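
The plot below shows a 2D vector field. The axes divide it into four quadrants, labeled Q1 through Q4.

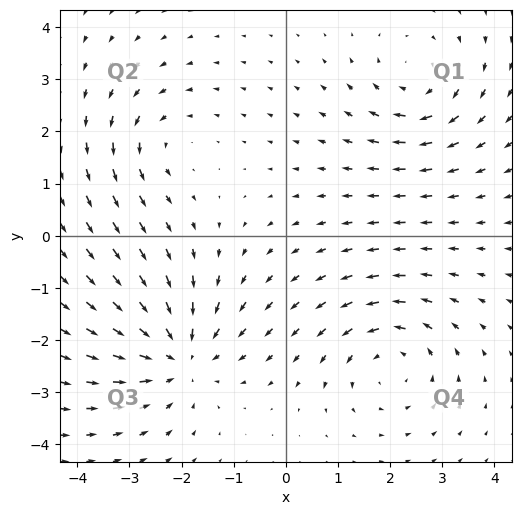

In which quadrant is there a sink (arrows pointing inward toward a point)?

Q3

The sink sits at approximately (-2.0, -2.3), which lies in quadrant Q3. The divergence there is about -5, negative as expected for a sink.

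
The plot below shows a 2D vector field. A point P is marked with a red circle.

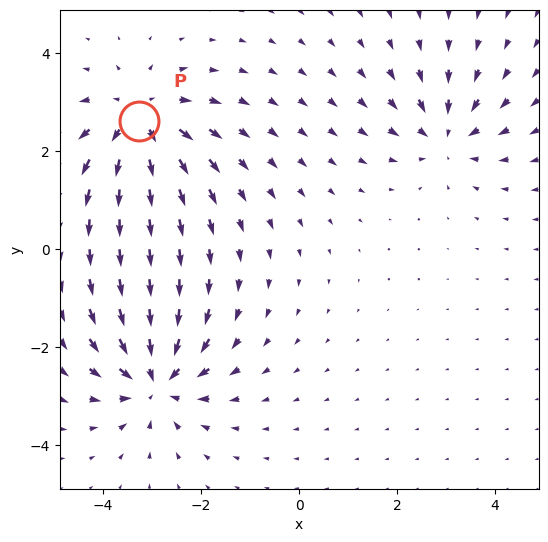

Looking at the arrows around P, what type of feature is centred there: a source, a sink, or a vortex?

source

At P (-3.3, 2.6) the arrows spread outward. Divergence about +5, curl ≈0 — positive divergence with near-zero curl is a source.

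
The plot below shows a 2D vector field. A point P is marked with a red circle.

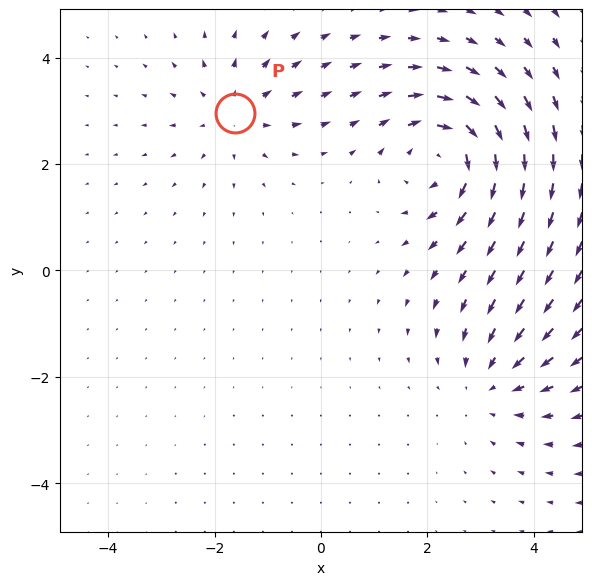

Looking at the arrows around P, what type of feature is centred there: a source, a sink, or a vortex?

At P (-1.6, 3.0) the arrows spread outward. Divergence about +3, curl ≈0 — positive divergence with near-zero curl is a source.

source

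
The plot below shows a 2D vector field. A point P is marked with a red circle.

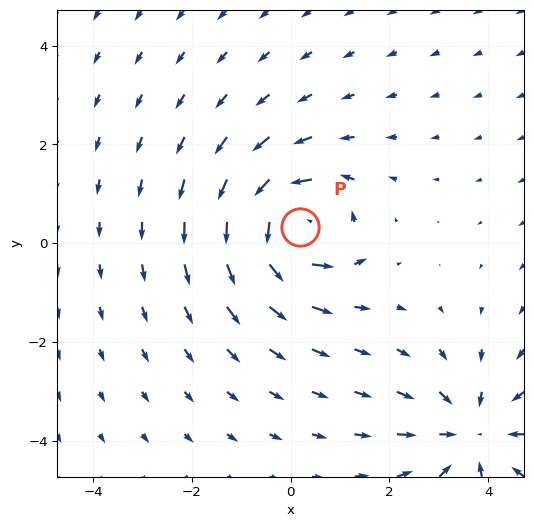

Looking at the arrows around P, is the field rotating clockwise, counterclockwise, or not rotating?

Near P at (0.2, 0.3) the arrows circulate counterclockwise. The curl (z-component) there is about +4; positive curl means counterclockwise rotation.

counterclockwise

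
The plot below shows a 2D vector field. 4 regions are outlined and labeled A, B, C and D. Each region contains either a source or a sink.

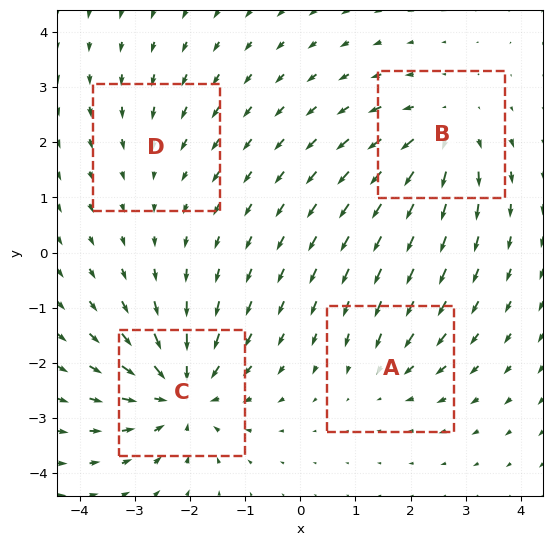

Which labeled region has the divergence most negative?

Divergence at each region's feature centre — A: about -3, B: about +5, C: about -7, D: about -2. Region C is most negative.

C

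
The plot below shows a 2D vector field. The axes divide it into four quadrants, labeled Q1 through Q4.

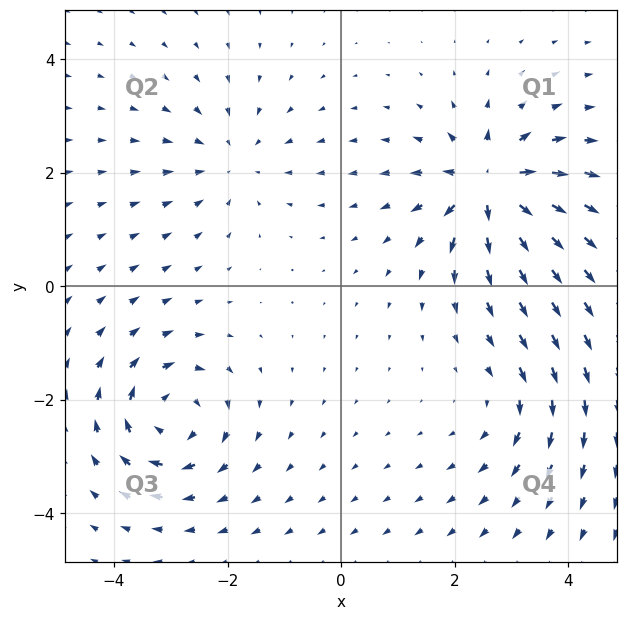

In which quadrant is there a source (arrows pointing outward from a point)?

Q1

The source sits at approximately (2.6, 1.8), which lies in quadrant Q1. The divergence there is about +7, positive as expected for a source.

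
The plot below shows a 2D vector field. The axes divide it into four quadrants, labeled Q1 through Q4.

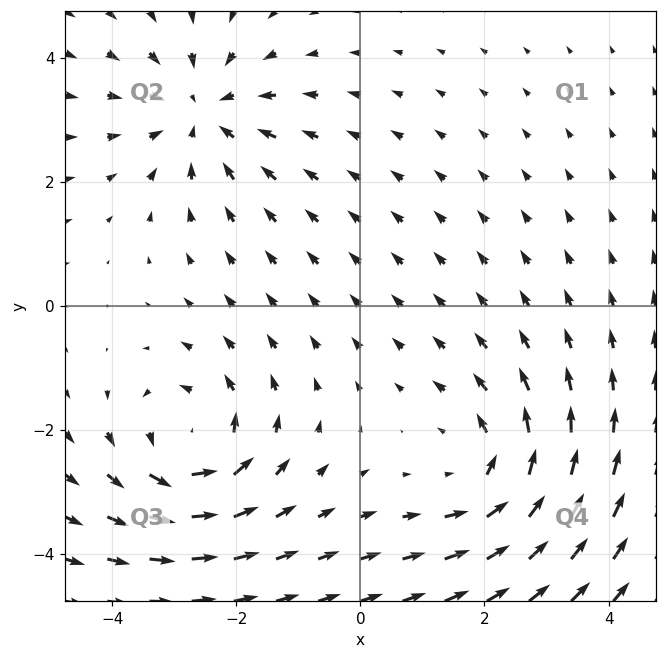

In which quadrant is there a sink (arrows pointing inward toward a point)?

The sink sits at approximately (-2.5, 3.1), which lies in quadrant Q2. The divergence there is about -3, negative as expected for a sink.

Q2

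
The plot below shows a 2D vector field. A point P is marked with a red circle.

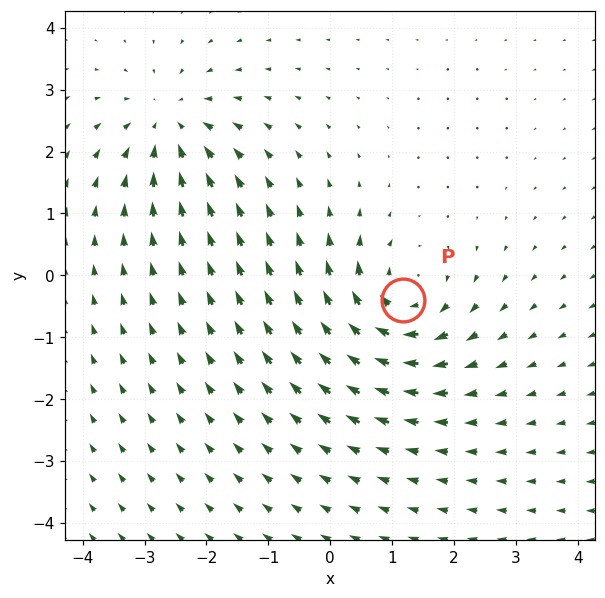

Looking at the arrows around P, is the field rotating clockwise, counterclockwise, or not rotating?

Near P at (1.2, -0.4) the arrows circulate clockwise. The curl (z-component) there is about -4; negative curl means clockwise rotation.

clockwise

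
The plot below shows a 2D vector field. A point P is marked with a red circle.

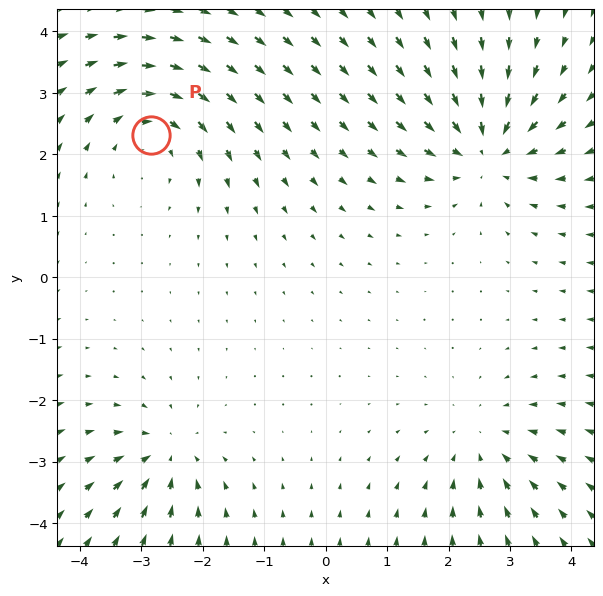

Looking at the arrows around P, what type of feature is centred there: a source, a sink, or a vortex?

At P (-2.8, 2.3) the arrows circulate clockwise. Divergence ≈0, curl about -4 — near-zero divergence with nonzero curl is a vortex.

vortex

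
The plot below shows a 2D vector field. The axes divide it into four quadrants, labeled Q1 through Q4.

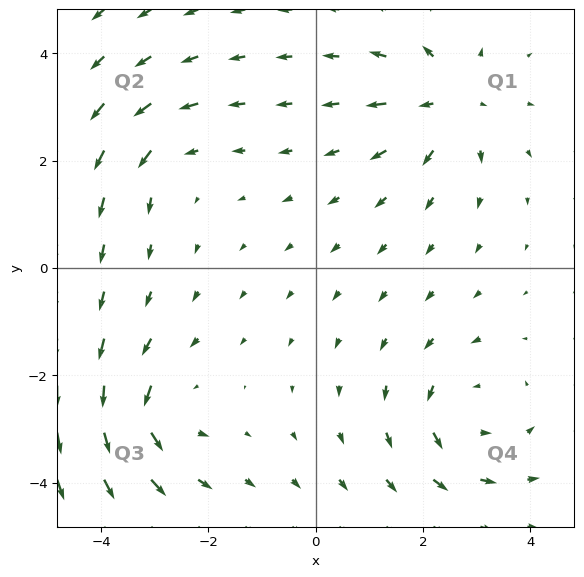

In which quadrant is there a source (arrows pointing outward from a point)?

Q1

The source sits at approximately (2.5, 3.1), which lies in quadrant Q1. The divergence there is about +5, positive as expected for a source.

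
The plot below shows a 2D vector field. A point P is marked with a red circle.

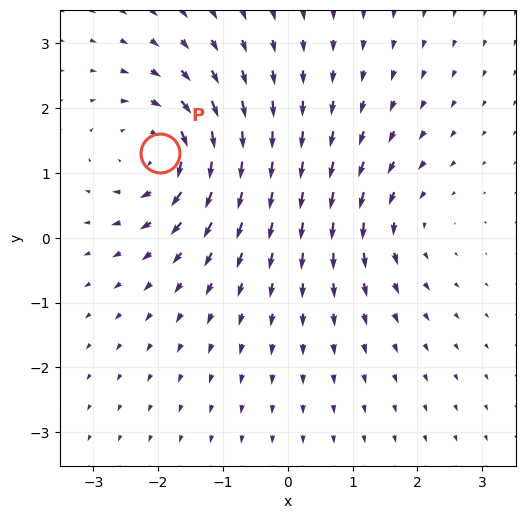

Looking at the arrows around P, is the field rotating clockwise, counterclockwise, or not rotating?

clockwise

Near P at (-2.0, 1.3) the arrows circulate clockwise. The curl (z-component) there is about -6; negative curl means clockwise rotation.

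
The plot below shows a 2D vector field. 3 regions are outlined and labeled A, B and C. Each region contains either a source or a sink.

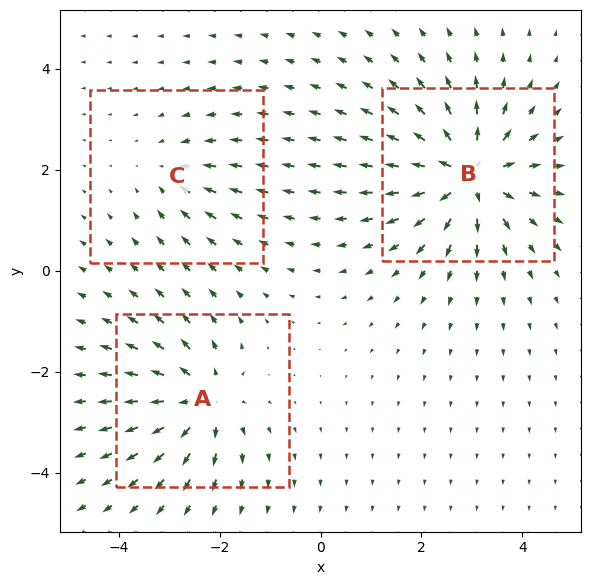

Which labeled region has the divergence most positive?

B

Divergence at each region's feature centre — A: about +4, B: about +6, C: about -2. Region B is most positive.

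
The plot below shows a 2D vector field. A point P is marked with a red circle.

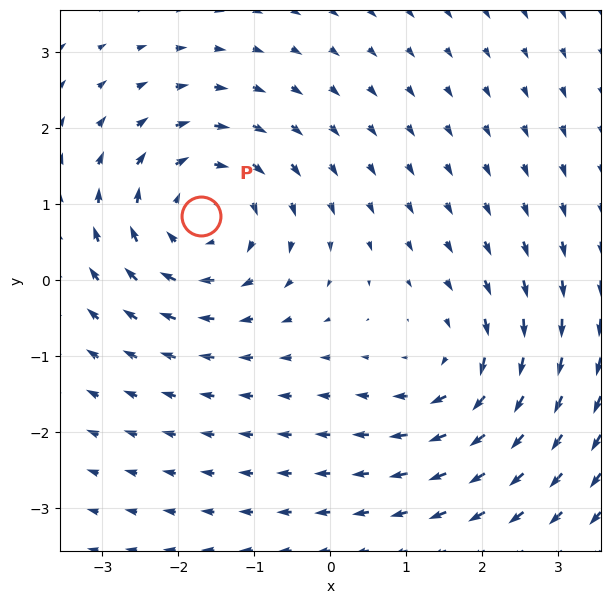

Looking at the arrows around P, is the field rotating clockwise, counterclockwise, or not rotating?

clockwise

Near P at (-1.7, 0.8) the arrows circulate clockwise. The curl (z-component) there is about -5; negative curl means clockwise rotation.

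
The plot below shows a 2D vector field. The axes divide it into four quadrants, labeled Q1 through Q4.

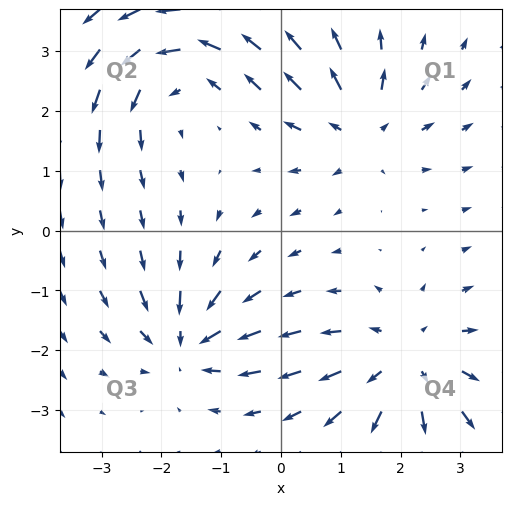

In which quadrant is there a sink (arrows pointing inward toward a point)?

Q3

The sink sits at approximately (-1.6, -1.9), which lies in quadrant Q3. The divergence there is about -4, negative as expected for a sink.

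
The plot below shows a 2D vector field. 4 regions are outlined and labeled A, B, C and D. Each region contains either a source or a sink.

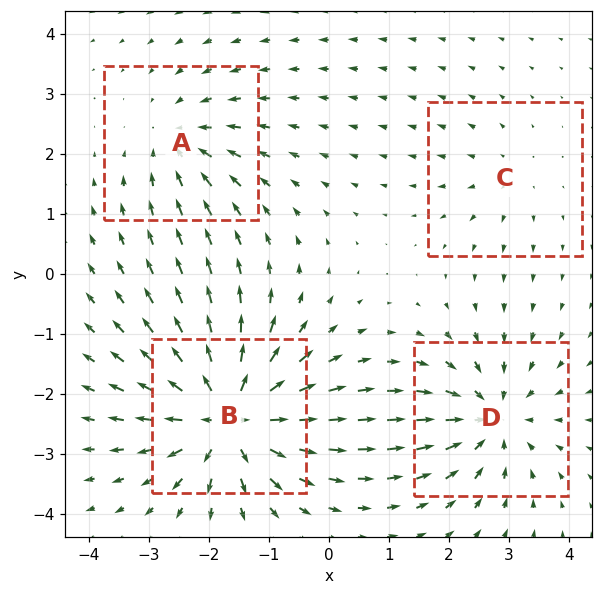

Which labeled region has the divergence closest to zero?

C

Divergence at each region's feature centre — A: about -4, B: about +8, C: about +2, D: about -5. Region C is closest to zero.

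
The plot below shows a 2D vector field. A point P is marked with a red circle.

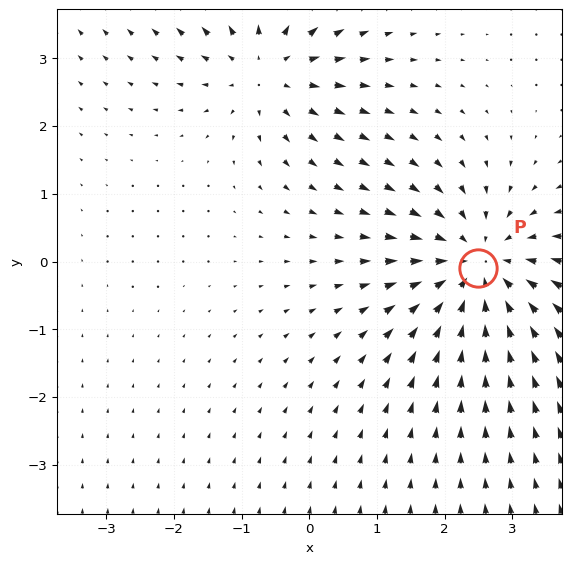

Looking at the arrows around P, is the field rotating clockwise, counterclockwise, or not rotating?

Near P at (2.5, -0.1) the arrows show no circulation. The curl there is ≈0.

not rotating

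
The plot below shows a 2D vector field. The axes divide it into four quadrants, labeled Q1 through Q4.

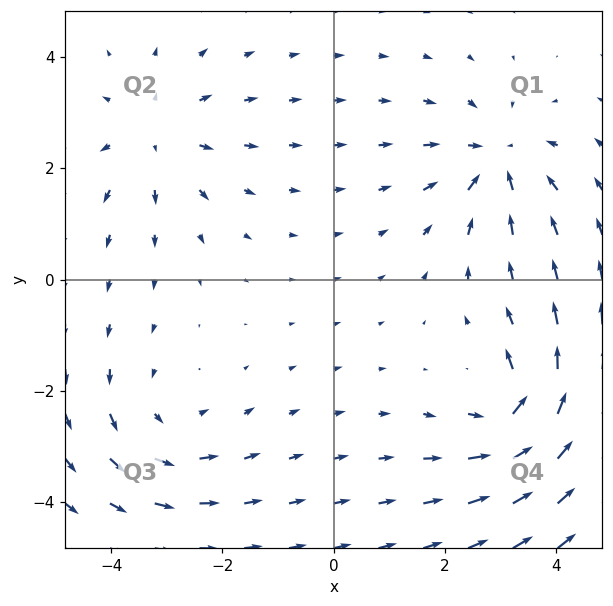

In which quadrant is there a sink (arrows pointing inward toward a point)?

Q1

The sink sits at approximately (2.9, 2.2), which lies in quadrant Q1. The divergence there is about -6, negative as expected for a sink.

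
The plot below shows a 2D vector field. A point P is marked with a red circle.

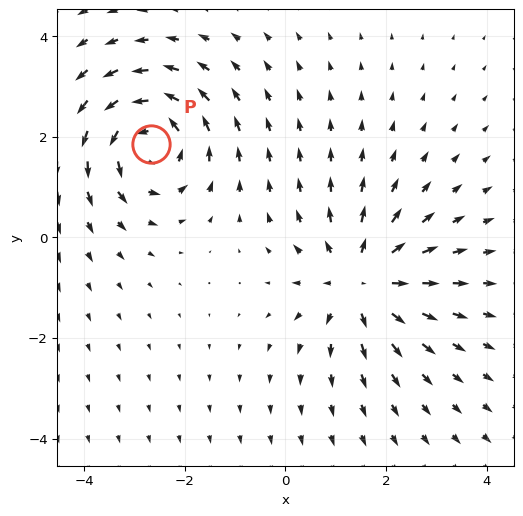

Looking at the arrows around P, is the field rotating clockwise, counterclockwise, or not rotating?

Near P at (-2.7, 1.9) the arrows circulate counterclockwise. The curl (z-component) there is about +4; positive curl means counterclockwise rotation.

counterclockwise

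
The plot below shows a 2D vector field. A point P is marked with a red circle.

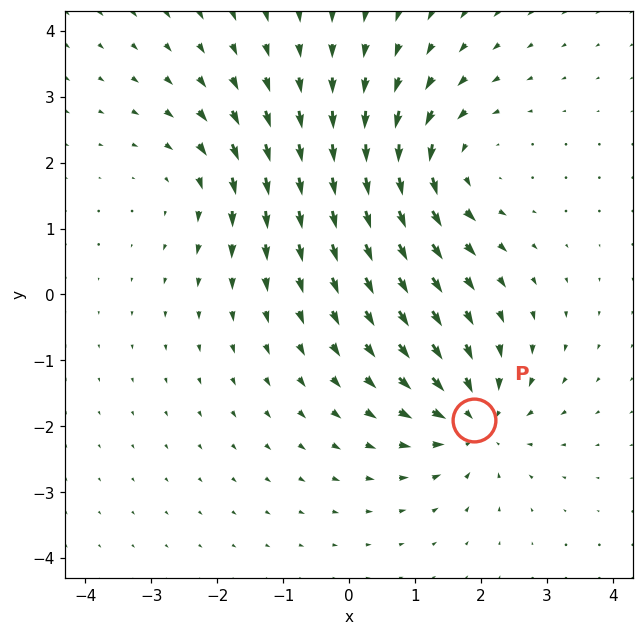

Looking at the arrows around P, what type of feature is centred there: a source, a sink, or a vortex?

At P (1.9, -1.9) the arrows converge inward. Divergence about -5, curl ≈0 — negative divergence with near-zero curl is a sink.

sink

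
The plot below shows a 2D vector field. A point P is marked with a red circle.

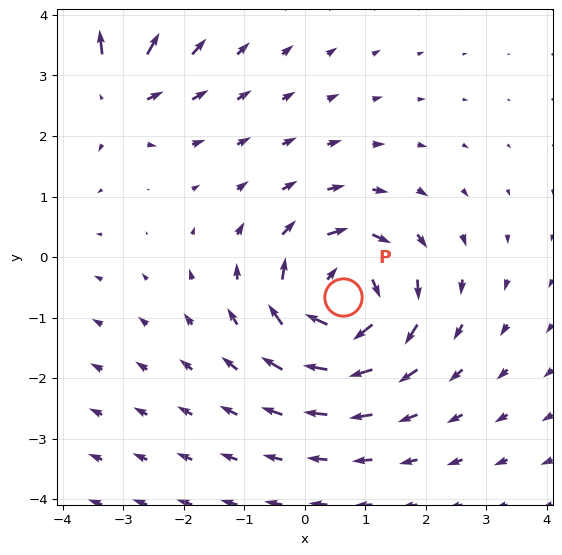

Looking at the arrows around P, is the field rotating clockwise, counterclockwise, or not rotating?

clockwise

Near P at (0.6, -0.7) the arrows circulate clockwise. The curl (z-component) there is about -6; negative curl means clockwise rotation.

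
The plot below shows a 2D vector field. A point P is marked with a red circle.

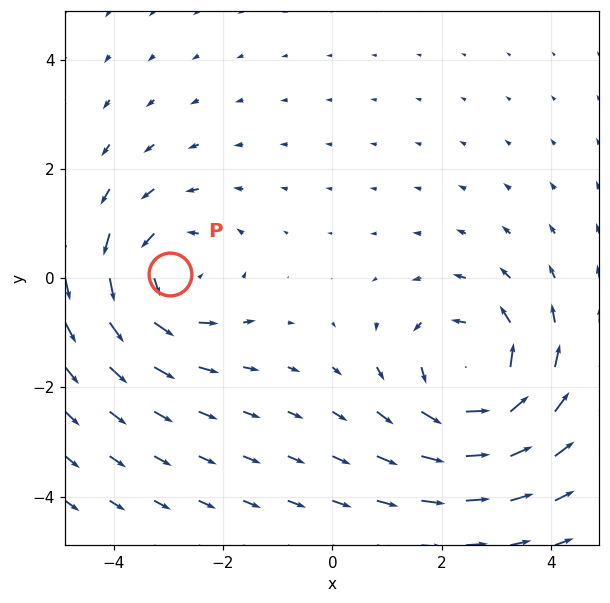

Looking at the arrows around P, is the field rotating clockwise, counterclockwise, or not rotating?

Near P at (-3.0, 0.1) the arrows circulate counterclockwise. The curl (z-component) there is about +3; positive curl means counterclockwise rotation.

counterclockwise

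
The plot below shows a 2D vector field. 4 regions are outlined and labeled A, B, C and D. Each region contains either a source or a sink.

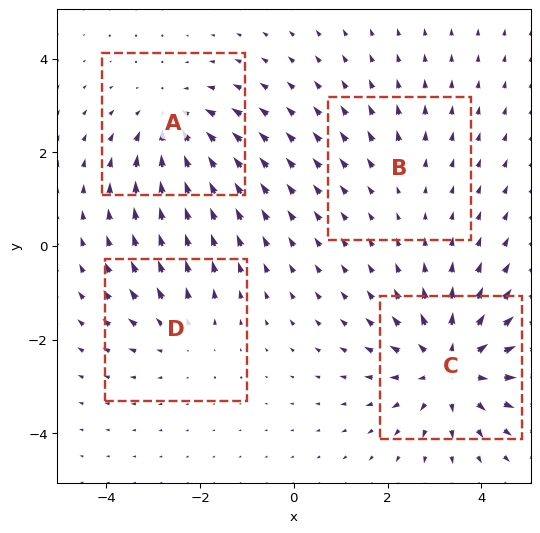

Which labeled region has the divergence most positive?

Divergence at each region's feature centre — A: about -4, B: about +2, C: about +6, D: about +3. Region C is most positive.

C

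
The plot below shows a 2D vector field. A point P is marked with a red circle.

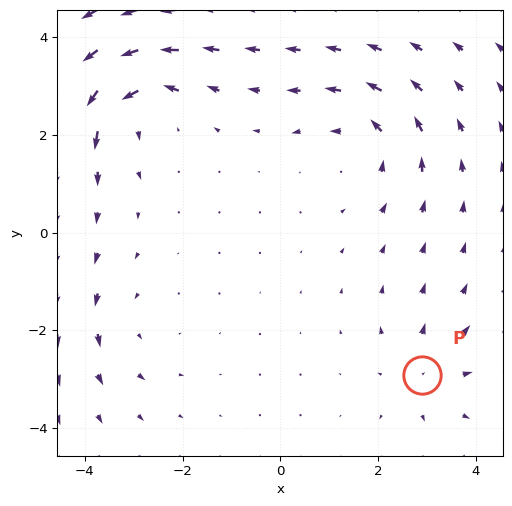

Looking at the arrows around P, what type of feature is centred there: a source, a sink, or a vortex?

source

At P (2.9, -2.9) the arrows spread outward. Divergence about +3, curl ≈0 — positive divergence with near-zero curl is a source.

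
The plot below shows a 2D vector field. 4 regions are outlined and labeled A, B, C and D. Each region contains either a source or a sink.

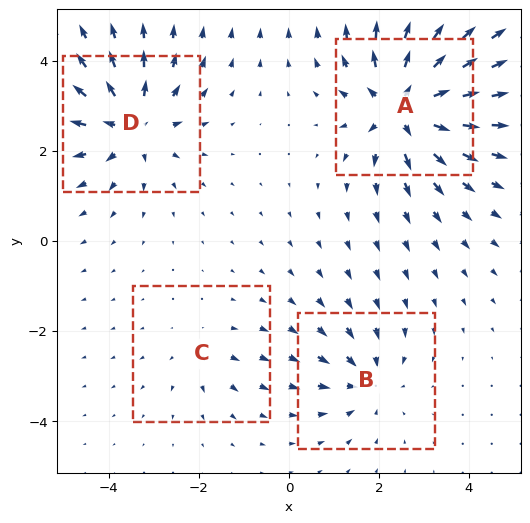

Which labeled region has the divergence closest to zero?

Divergence at each region's feature centre — A: about +8, B: about -4, C: about +2, D: about +6. Region C is closest to zero.

C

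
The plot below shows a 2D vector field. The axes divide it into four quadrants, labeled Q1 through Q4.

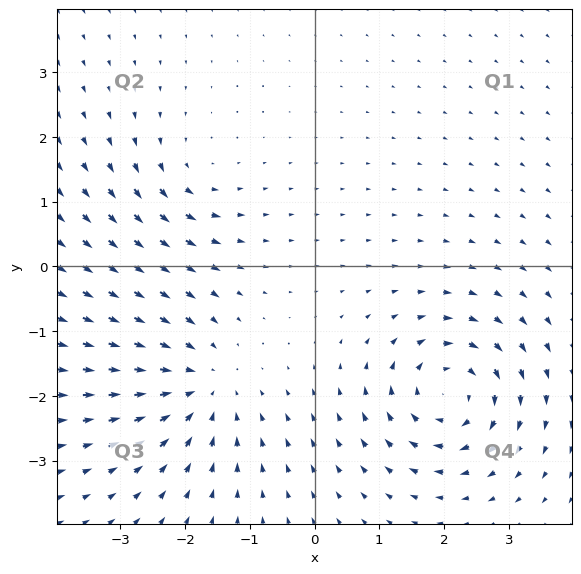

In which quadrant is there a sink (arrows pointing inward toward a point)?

The sink sits at approximately (-1.8, -1.9), which lies in quadrant Q3. The divergence there is about -5, negative as expected for a sink.

Q3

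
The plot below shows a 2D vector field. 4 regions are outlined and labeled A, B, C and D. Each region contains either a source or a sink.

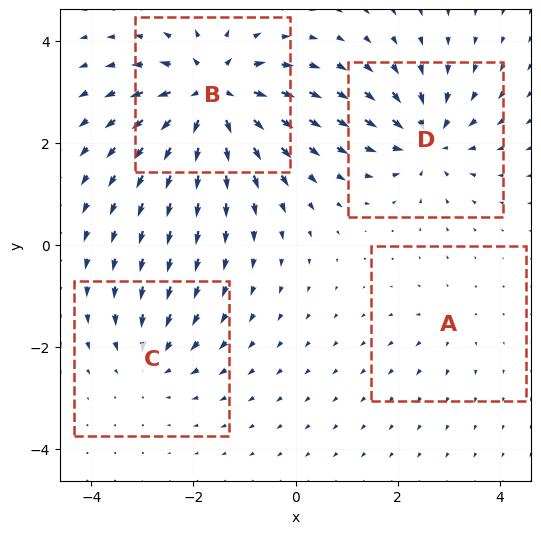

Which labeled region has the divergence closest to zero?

Divergence at each region's feature centre — A: about +2, B: about +9, C: about -4, D: about -6. Region A is closest to zero.

A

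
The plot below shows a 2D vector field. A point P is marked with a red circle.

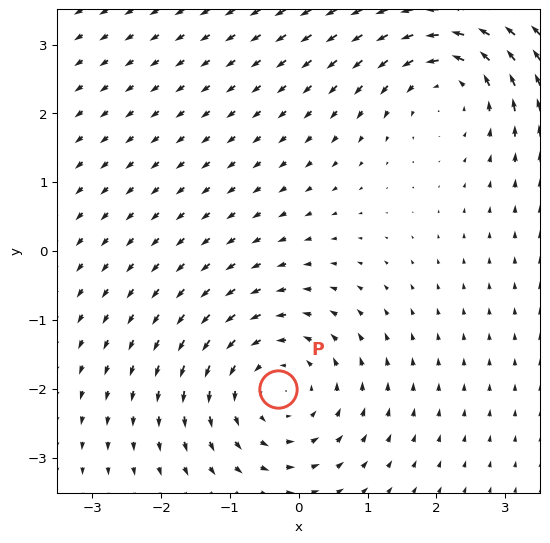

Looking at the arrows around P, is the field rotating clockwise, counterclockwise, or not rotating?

counterclockwise

Near P at (-0.3, -2.0) the arrows circulate counterclockwise. The curl (z-component) there is about +3; positive curl means counterclockwise rotation.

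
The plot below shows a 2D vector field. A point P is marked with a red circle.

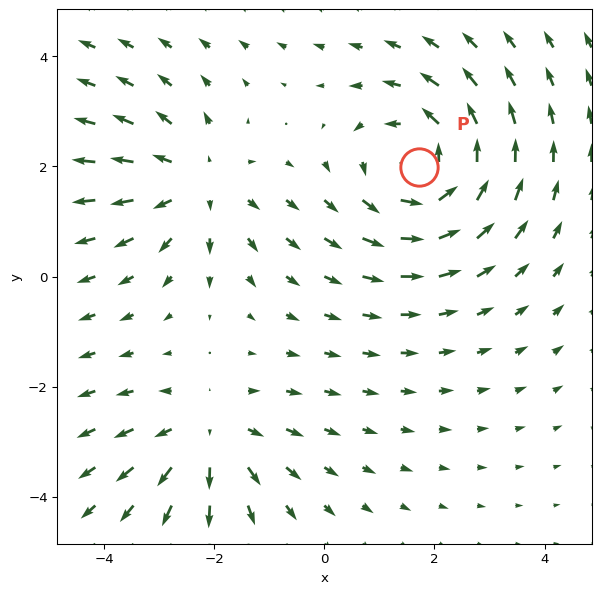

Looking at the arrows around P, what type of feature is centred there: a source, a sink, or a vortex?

At P (1.7, 2.0) the arrows circulate counterclockwise. Divergence ≈0, curl about +3 — near-zero divergence with nonzero curl is a vortex.

vortex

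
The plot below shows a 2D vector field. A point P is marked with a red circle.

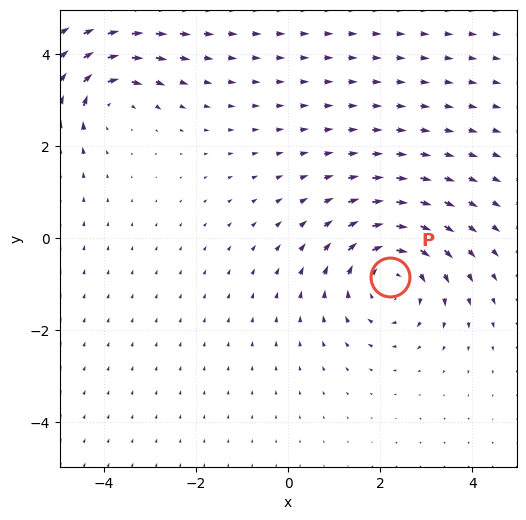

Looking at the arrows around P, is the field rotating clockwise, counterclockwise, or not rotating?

Near P at (2.2, -0.9) the arrows circulate clockwise. The curl (z-component) there is about -4; negative curl means clockwise rotation.

clockwise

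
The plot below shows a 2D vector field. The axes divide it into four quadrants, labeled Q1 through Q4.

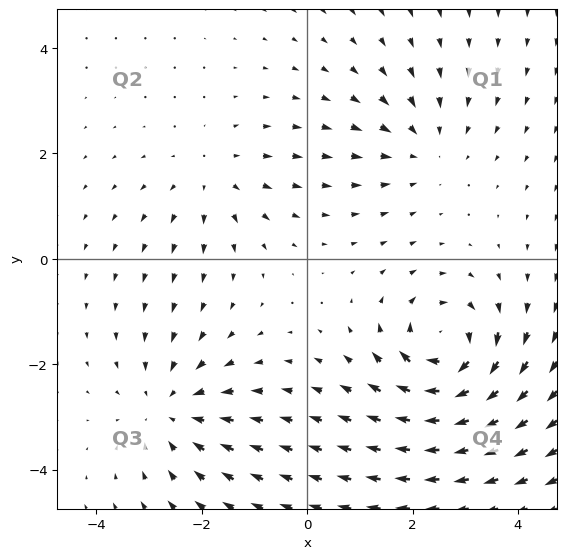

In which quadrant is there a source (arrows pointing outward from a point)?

Q2

The source sits at approximately (-1.8, 1.5), which lies in quadrant Q2. The divergence there is about +3, positive as expected for a source.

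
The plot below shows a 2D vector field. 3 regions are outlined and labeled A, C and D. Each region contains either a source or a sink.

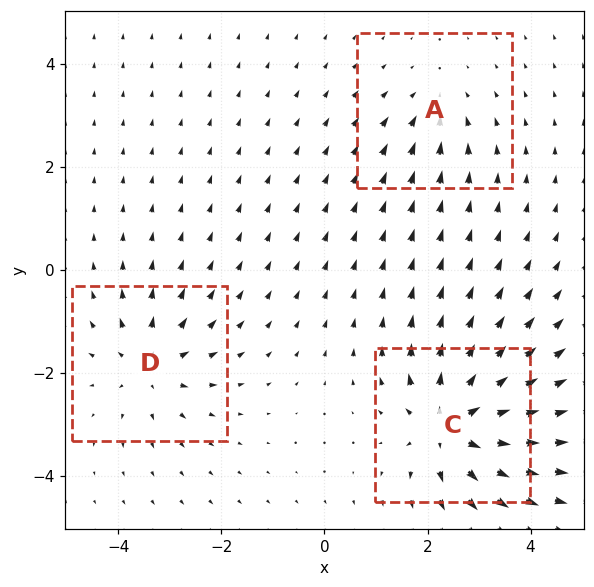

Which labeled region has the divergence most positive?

Divergence at each region's feature centre — A: about -2, C: about +6, D: about +4. Region C is most positive.

C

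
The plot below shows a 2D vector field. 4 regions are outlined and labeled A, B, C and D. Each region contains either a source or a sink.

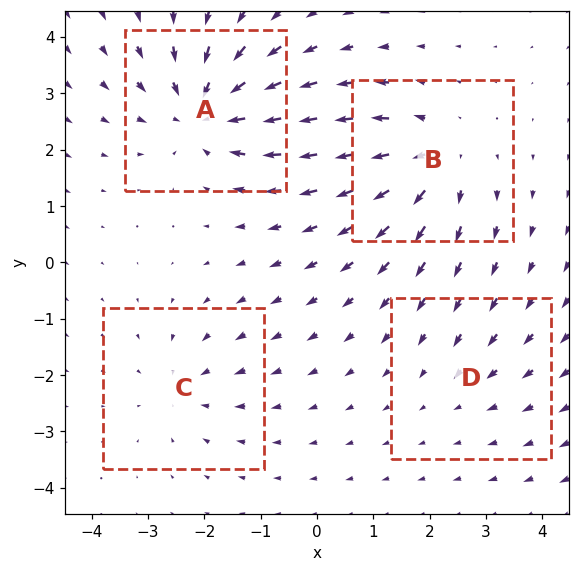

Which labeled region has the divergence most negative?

A

Divergence at each region's feature centre — A: about -6, B: about +5, C: about -3, D: about -2. Region A is most negative.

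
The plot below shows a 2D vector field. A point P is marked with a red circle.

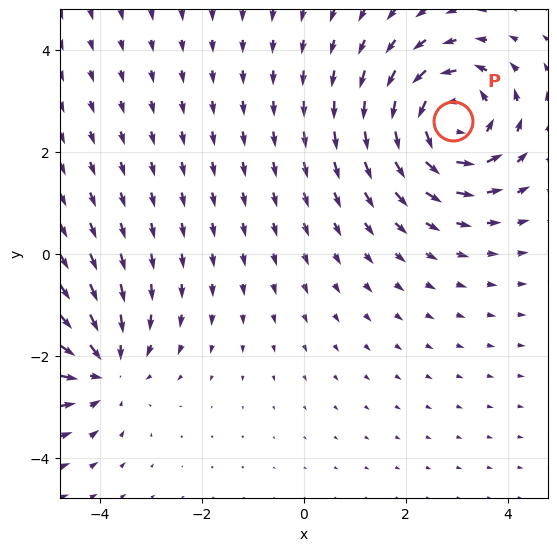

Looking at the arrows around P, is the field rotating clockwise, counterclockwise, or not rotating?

Near P at (2.9, 2.6) the arrows circulate counterclockwise. The curl (z-component) there is about +4; positive curl means counterclockwise rotation.

counterclockwise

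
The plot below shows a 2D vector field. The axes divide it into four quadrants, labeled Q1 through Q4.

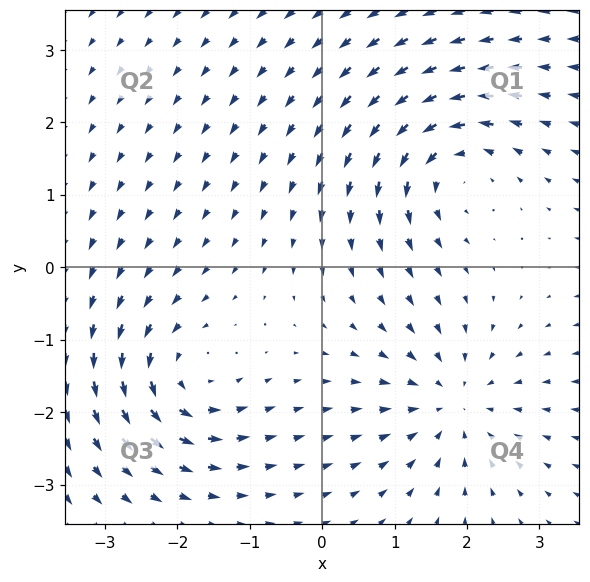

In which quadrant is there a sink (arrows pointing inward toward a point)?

The sink sits at approximately (1.8, -1.9), which lies in quadrant Q4. The divergence there is about -4, negative as expected for a sink.

Q4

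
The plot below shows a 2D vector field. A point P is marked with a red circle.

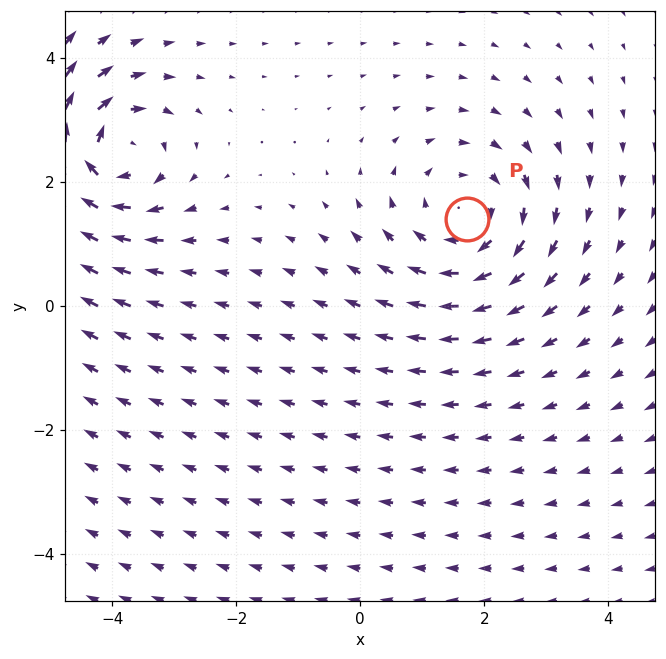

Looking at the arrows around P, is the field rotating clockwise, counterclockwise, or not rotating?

Near P at (1.7, 1.4) the arrows circulate clockwise. The curl (z-component) there is about -3; negative curl means clockwise rotation.

clockwise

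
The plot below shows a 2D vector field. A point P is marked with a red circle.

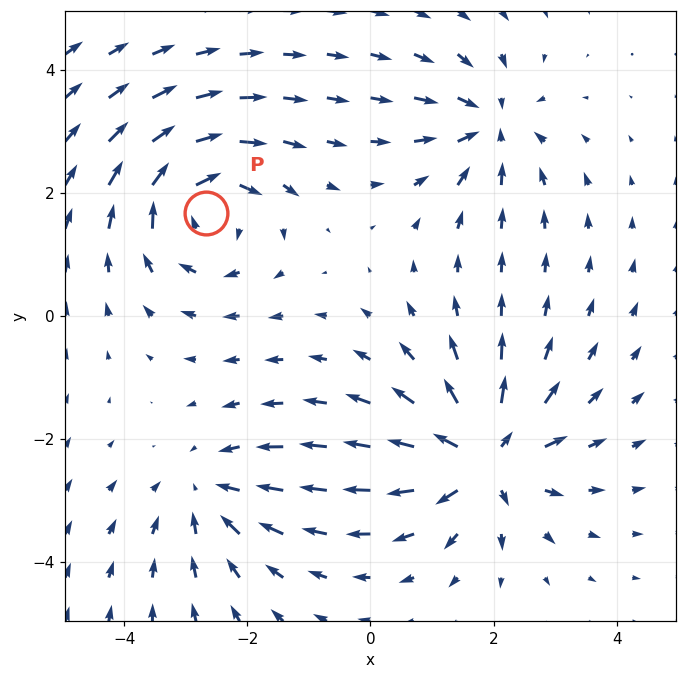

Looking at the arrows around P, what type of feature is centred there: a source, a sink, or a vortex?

vortex

At P (-2.7, 1.7) the arrows circulate clockwise. Divergence ≈0, curl about -5 — near-zero divergence with nonzero curl is a vortex.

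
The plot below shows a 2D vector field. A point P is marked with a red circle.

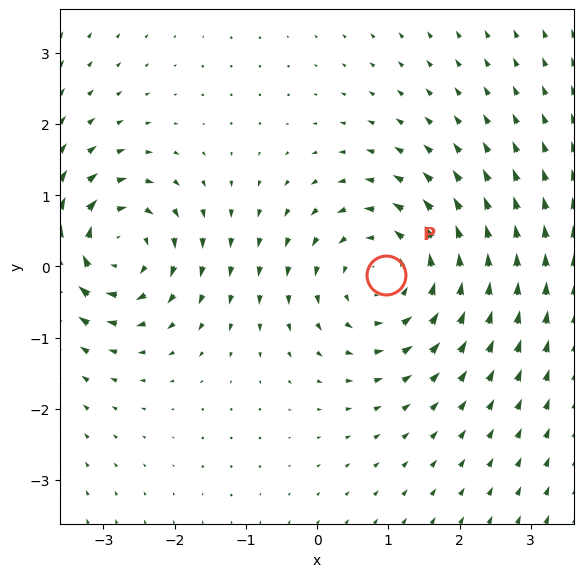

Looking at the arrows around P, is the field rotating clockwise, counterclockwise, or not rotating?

Near P at (1.0, -0.1) the arrows circulate counterclockwise. The curl (z-component) there is about +3; positive curl means counterclockwise rotation.

counterclockwise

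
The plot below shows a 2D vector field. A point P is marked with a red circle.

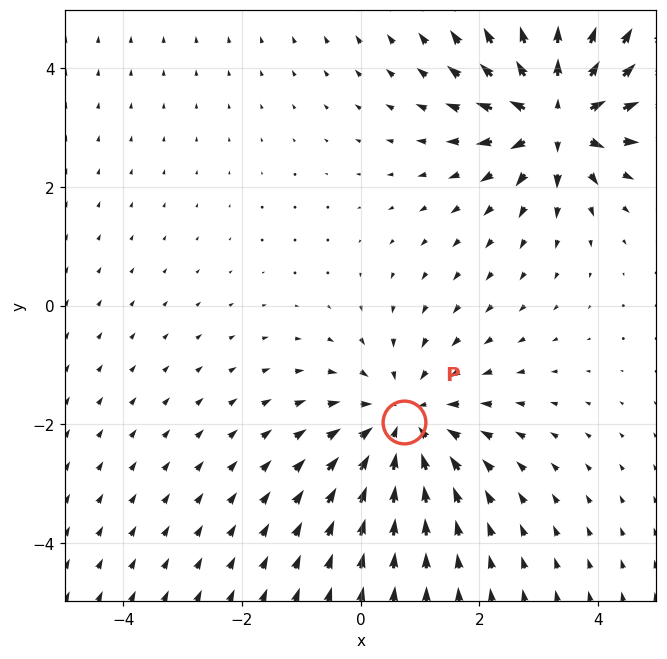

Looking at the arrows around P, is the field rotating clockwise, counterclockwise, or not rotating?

not rotating

Near P at (0.7, -2.0) the arrows show no circulation. The curl there is ≈0.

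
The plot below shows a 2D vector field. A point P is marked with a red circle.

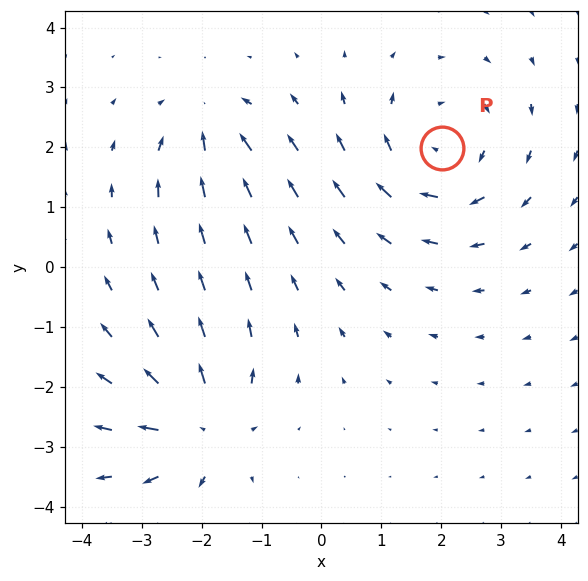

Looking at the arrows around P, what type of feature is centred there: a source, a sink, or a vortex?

At P (2.0, 2.0) the arrows circulate clockwise. Divergence ≈0, curl about -4 — near-zero divergence with nonzero curl is a vortex.

vortex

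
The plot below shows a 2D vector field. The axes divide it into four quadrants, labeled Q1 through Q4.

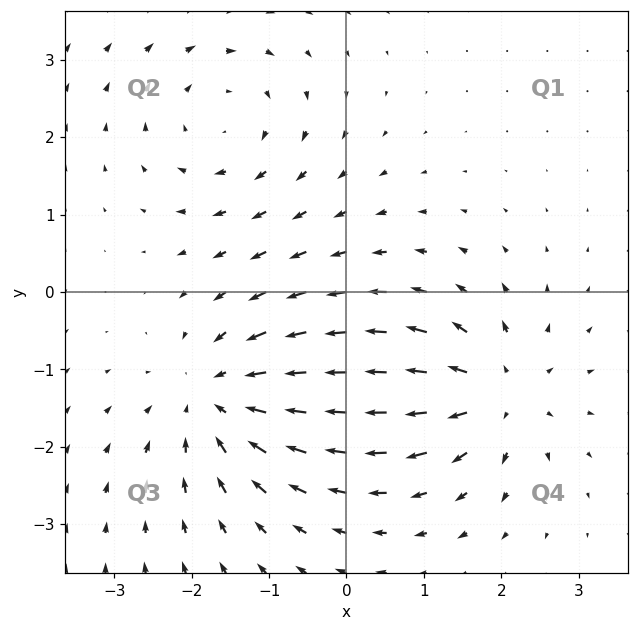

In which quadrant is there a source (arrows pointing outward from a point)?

Q4

The source sits at approximately (1.9, -1.3), which lies in quadrant Q4. The divergence there is about +5, positive as expected for a source.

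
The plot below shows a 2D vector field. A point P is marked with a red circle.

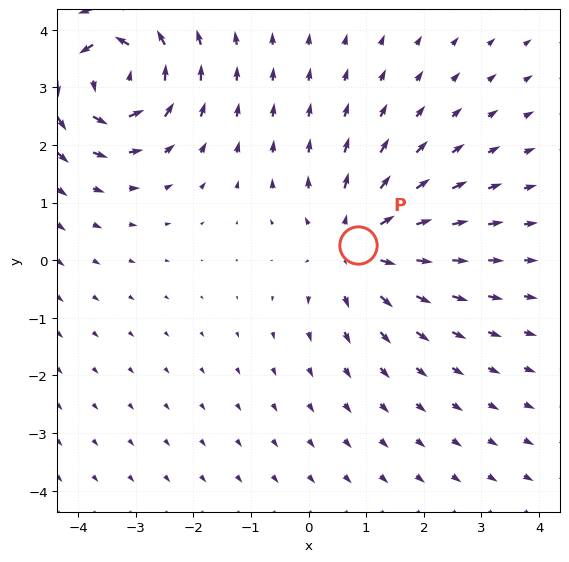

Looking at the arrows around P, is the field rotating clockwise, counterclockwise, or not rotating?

not rotating

Near P at (0.9, 0.3) the arrows show no circulation. The curl there is ≈0.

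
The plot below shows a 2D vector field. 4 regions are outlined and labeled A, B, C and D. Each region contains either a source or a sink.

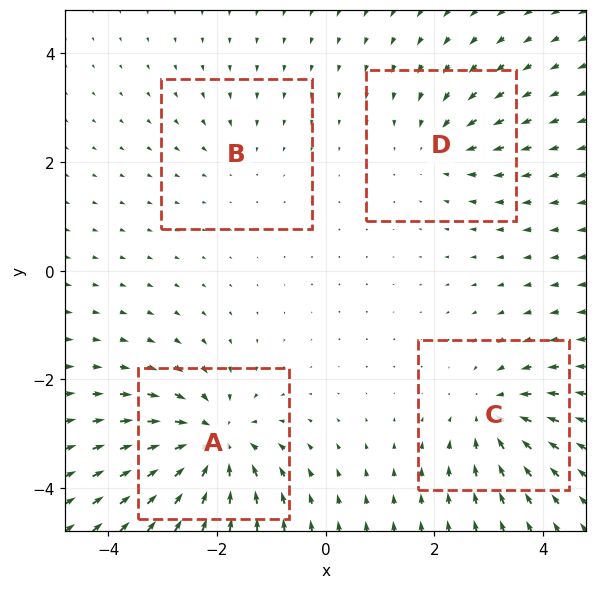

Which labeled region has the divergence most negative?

Divergence at each region's feature centre — A: about -7, B: about -2, C: about -5, D: about -4. Region A is most negative.

A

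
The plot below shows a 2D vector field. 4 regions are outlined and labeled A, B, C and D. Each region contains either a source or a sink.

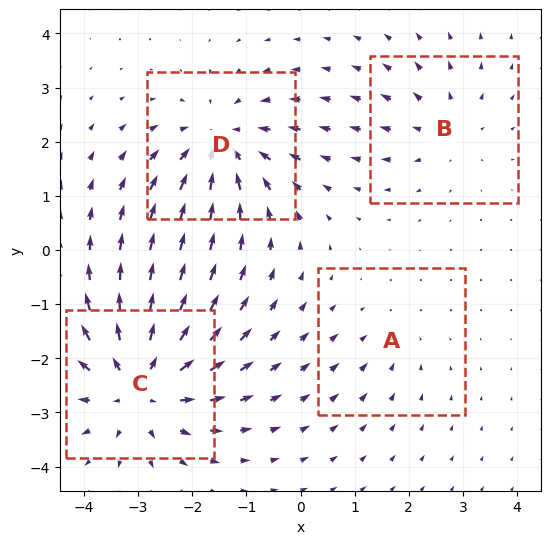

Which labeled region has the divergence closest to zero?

A

Divergence at each region's feature centre — A: about -2, B: about +3, C: about +6, D: about -5. Region A is closest to zero.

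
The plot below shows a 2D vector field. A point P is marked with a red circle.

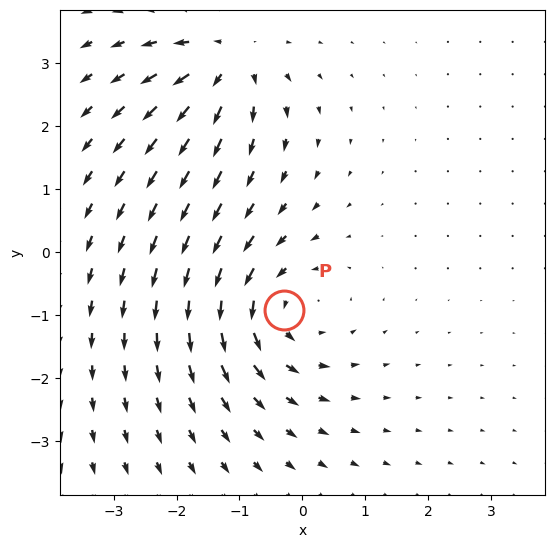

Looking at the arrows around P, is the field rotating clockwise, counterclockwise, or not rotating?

Near P at (-0.3, -0.9) the arrows circulate counterclockwise. The curl (z-component) there is about +3; positive curl means counterclockwise rotation.

counterclockwise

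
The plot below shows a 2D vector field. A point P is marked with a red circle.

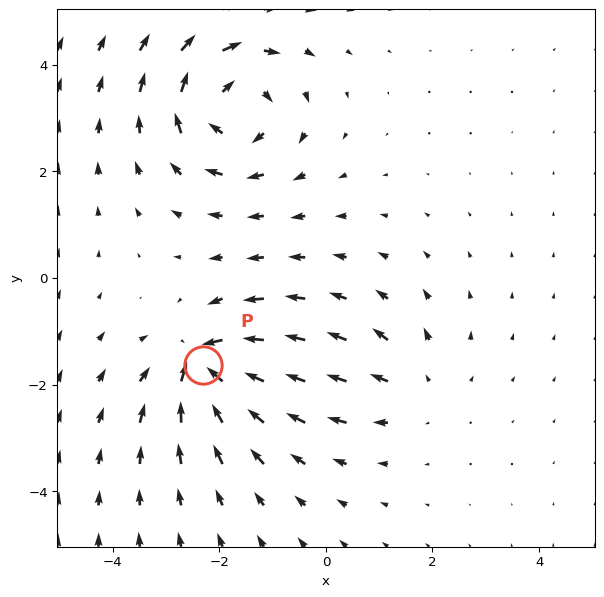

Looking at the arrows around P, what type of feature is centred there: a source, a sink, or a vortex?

sink

At P (-2.3, -1.6) the arrows converge inward. Divergence about -5, curl ≈0 — negative divergence with near-zero curl is a sink.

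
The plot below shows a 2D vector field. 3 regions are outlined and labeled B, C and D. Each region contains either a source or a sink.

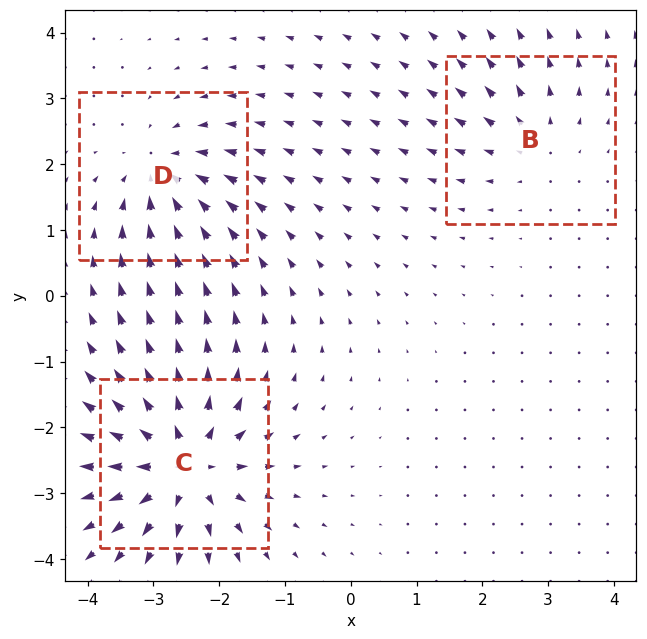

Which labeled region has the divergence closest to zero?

Divergence at each region's feature centre — B: about +3, C: about +6, D: about -4. Region B is closest to zero.

B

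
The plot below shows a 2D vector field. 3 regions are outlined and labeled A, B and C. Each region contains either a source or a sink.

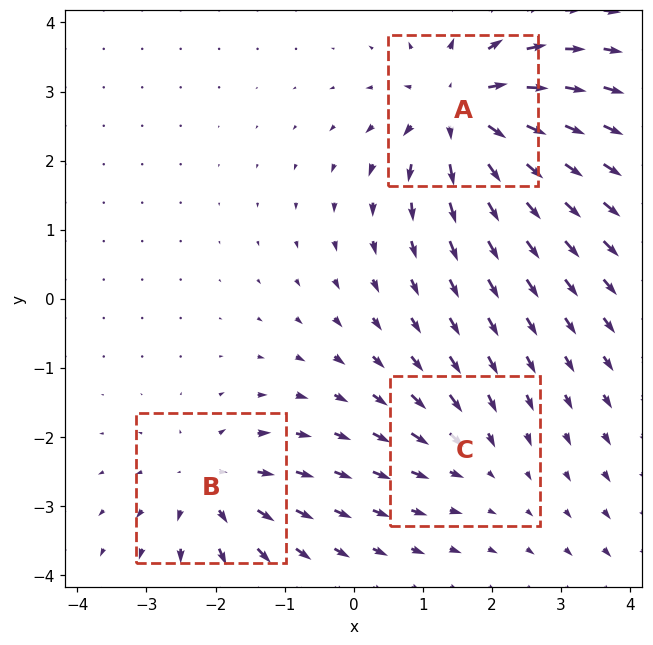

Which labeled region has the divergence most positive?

Divergence at each region's feature centre — A: about +6, B: about +4, C: about -2. Region A is most positive.

A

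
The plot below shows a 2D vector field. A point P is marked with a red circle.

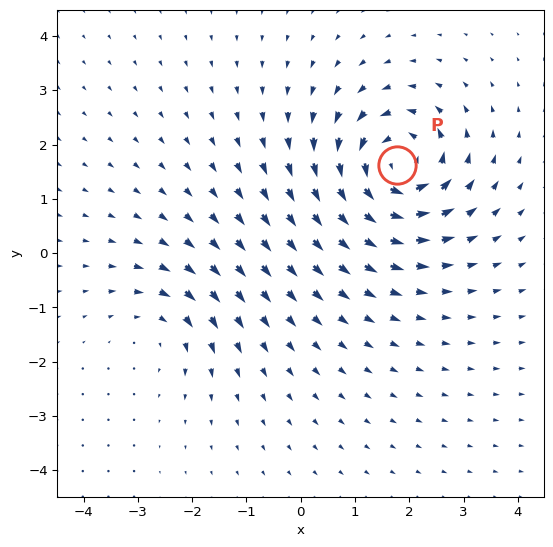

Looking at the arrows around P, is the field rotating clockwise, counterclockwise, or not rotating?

Near P at (1.8, 1.6) the arrows circulate counterclockwise. The curl (z-component) there is about +6; positive curl means counterclockwise rotation.

counterclockwise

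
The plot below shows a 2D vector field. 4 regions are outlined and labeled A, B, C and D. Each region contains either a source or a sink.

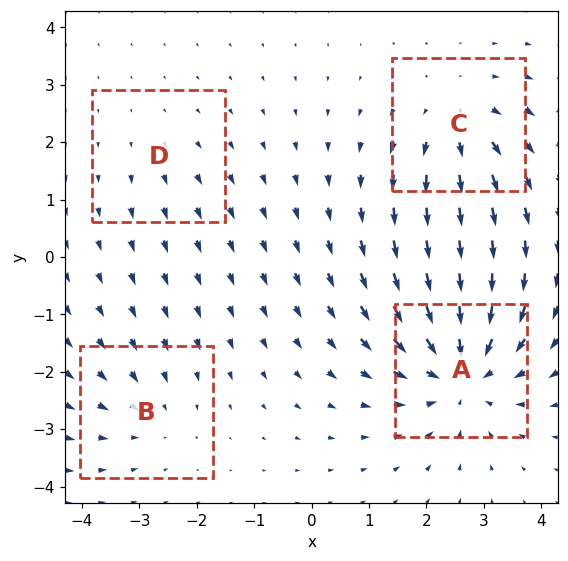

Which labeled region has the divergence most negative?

Divergence at each region's feature centre — A: about -6, B: about -3, C: about +4, D: about +2. Region A is most negative.

A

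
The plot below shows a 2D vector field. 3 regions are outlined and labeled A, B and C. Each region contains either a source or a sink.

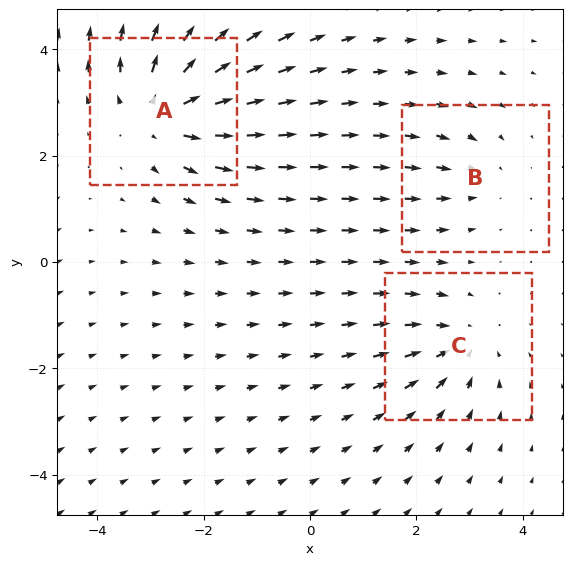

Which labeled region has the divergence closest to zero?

B

Divergence at each region's feature centre — A: about +5, B: about -2, C: about -3. Region B is closest to zero.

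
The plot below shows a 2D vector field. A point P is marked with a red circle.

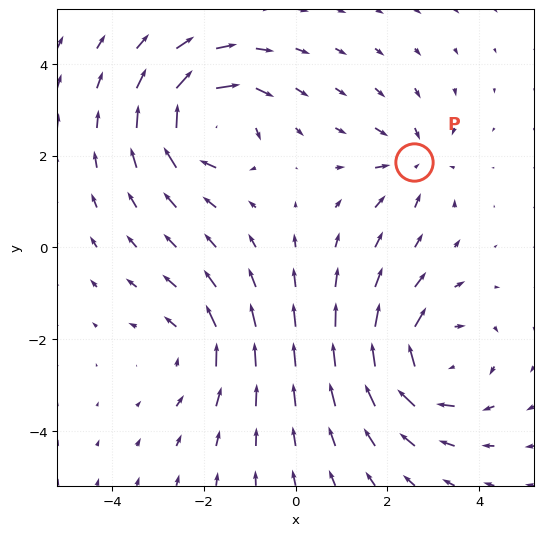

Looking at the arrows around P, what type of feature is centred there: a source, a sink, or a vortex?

At P (2.6, 1.9) the arrows converge inward. Divergence about -3, curl ≈0 — negative divergence with near-zero curl is a sink.

sink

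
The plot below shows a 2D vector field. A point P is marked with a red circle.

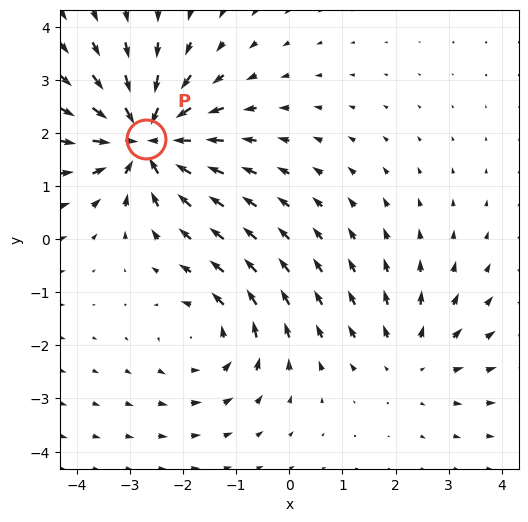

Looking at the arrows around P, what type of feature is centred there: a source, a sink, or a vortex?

At P (-2.7, 1.9) the arrows converge inward. Divergence about -6, curl ≈0 — negative divergence with near-zero curl is a sink.

sink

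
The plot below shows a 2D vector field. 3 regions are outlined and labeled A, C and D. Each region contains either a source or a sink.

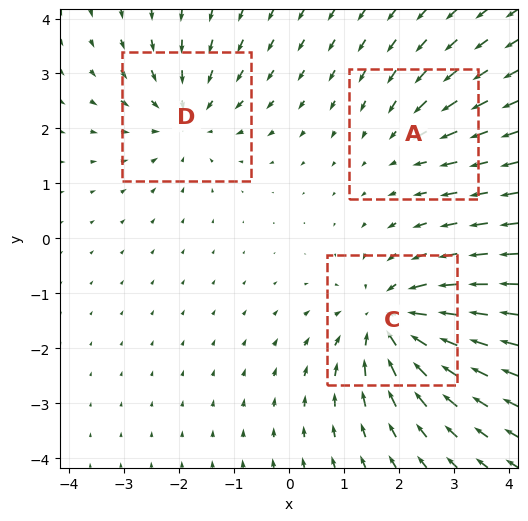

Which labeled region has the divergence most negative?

Divergence at each region's feature centre — A: about -2, C: about -4, D: about -3. Region C is most negative.

C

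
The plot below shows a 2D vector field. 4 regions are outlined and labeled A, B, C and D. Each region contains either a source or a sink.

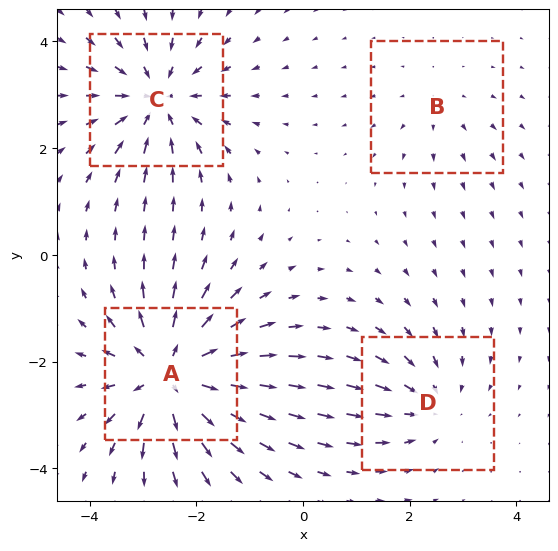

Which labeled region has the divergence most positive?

Divergence at each region's feature centre — A: about +7, B: about +2, C: about -5, D: about -3. Region A is most positive.

A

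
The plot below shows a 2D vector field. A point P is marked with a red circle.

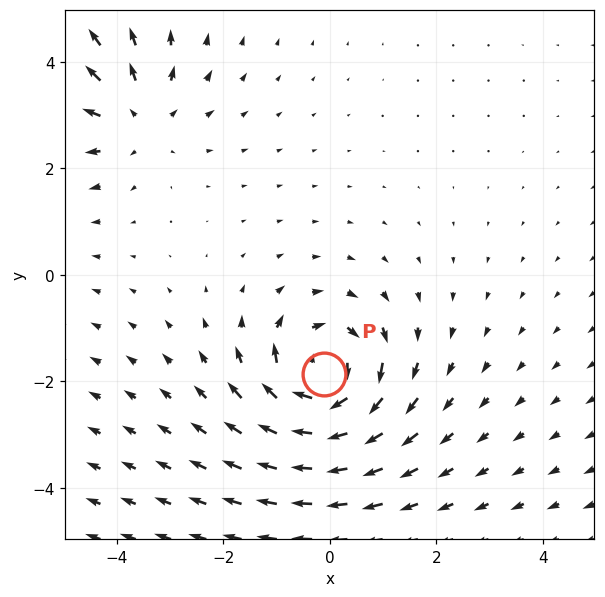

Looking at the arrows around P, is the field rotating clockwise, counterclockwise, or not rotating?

clockwise

Near P at (-0.1, -1.9) the arrows circulate clockwise. The curl (z-component) there is about -5; negative curl means clockwise rotation.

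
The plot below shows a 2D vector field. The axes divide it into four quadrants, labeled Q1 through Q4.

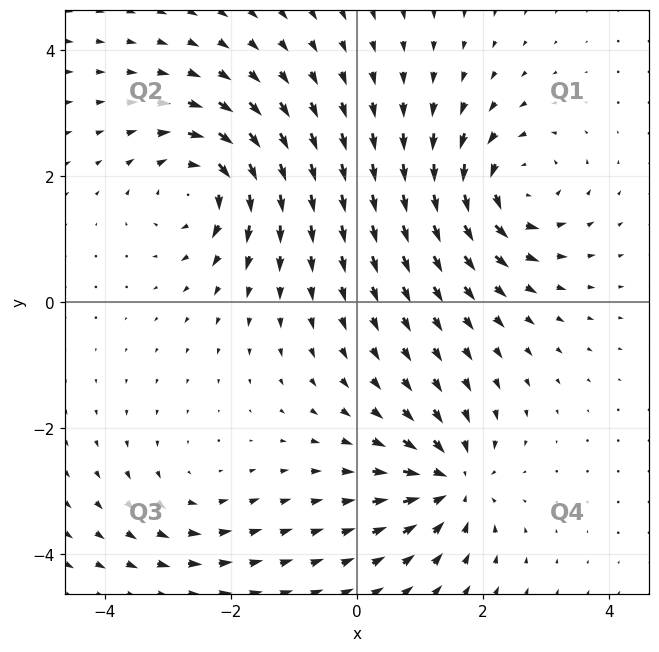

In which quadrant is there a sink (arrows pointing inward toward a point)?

The sink sits at approximately (1.5, -2.9), which lies in quadrant Q4. The divergence there is about -6, negative as expected for a sink.

Q4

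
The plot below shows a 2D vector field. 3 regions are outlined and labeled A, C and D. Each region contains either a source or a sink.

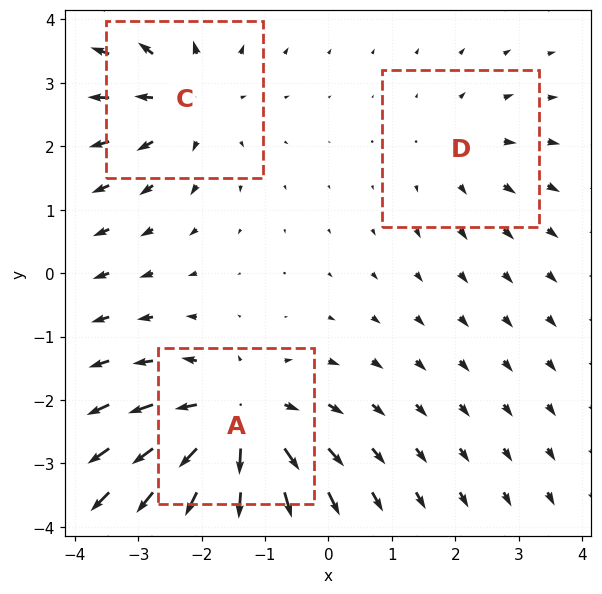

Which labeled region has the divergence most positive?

Divergence at each region's feature centre — A: about +5, C: about +3, D: about +2. Region A is most positive.

A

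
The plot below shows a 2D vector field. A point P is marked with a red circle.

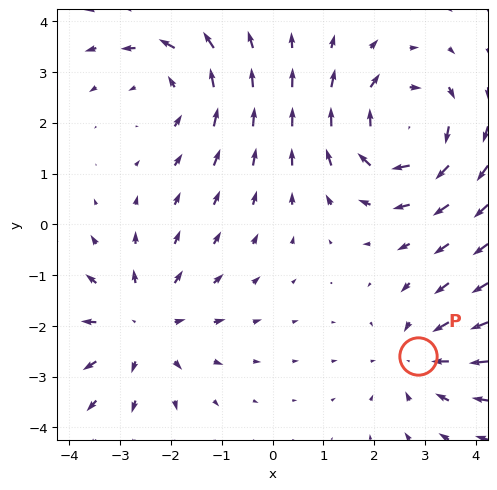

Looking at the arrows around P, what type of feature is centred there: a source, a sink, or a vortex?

At P (2.9, -2.6) the arrows converge inward. Divergence about -3, curl ≈0 — negative divergence with near-zero curl is a sink.

sink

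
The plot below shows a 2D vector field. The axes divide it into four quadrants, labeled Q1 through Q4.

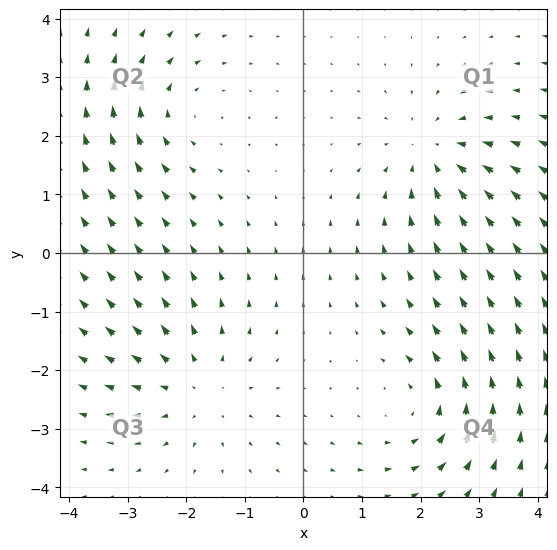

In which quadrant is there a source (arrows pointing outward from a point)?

The source sits at approximately (-1.8, -2.3), which lies in quadrant Q3. The divergence there is about +3, positive as expected for a source.

Q3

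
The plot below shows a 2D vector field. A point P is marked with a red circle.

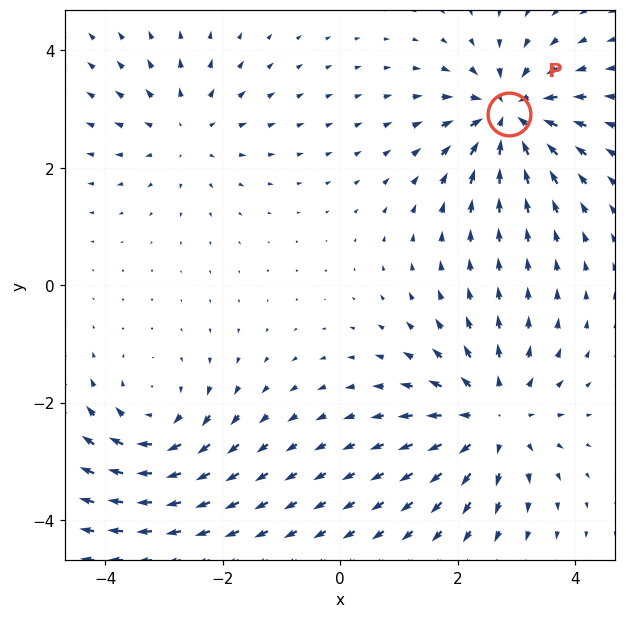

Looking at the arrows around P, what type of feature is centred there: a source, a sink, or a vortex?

At P (2.9, 2.9) the arrows converge inward. Divergence about -6, curl ≈0 — negative divergence with near-zero curl is a sink.

sink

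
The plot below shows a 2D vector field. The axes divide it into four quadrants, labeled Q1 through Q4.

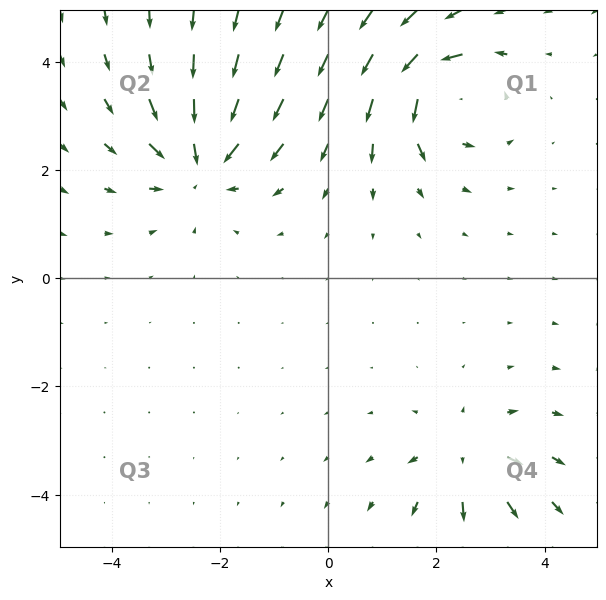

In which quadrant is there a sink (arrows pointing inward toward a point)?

The sink sits at approximately (-2.4, 2.2), which lies in quadrant Q2. The divergence there is about -4, negative as expected for a sink.

Q2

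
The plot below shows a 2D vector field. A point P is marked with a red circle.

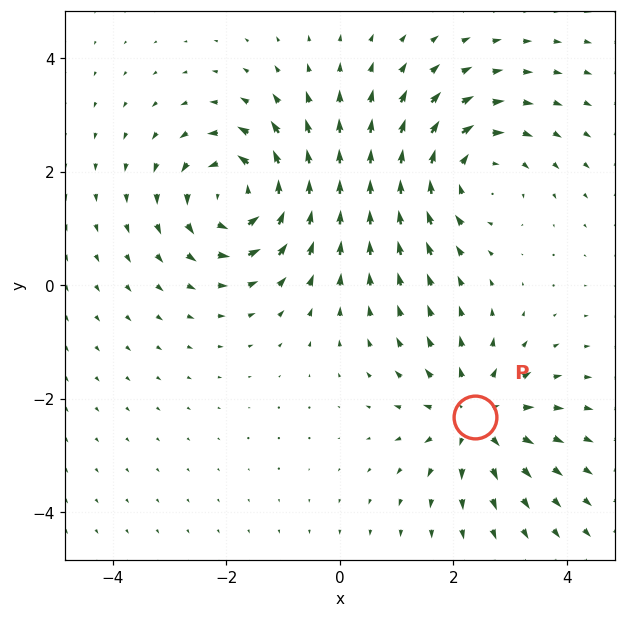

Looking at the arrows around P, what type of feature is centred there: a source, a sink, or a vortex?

At P (2.4, -2.3) the arrows spread outward. Divergence about +3, curl ≈0 — positive divergence with near-zero curl is a source.

source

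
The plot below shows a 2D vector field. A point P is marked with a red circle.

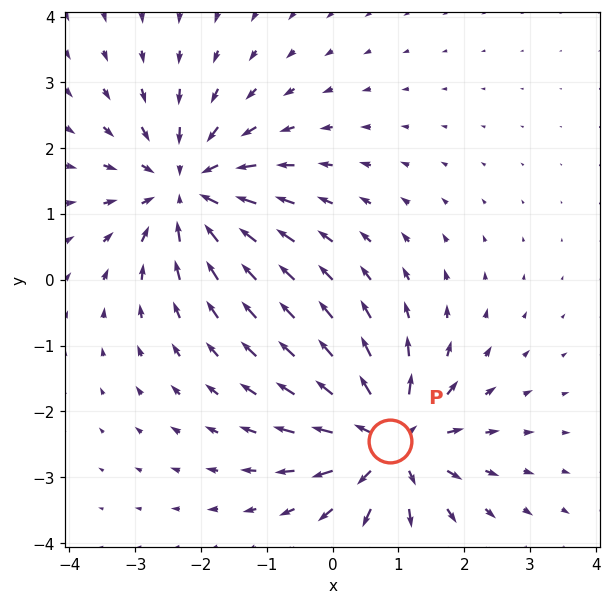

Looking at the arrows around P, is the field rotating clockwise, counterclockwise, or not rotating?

Near P at (0.9, -2.4) the arrows show no circulation. The curl there is ≈0.

not rotating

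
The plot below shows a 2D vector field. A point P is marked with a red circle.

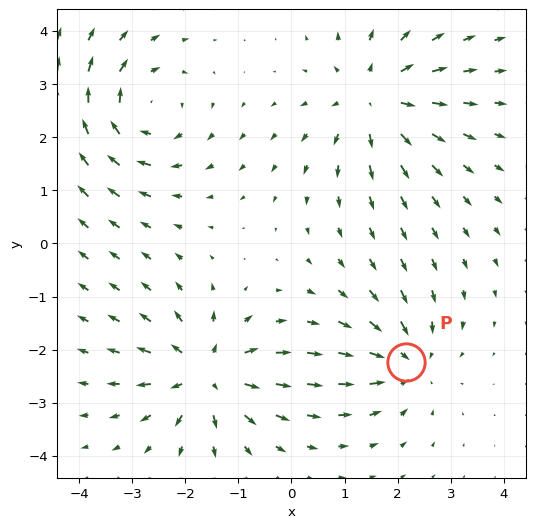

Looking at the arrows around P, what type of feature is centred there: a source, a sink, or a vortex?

At P (2.2, -2.2) the arrows converge inward. Divergence about -4, curl ≈0 — negative divergence with near-zero curl is a sink.

sink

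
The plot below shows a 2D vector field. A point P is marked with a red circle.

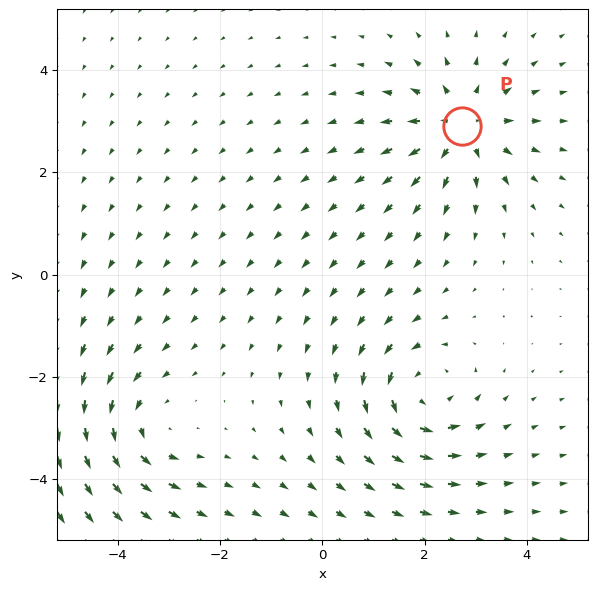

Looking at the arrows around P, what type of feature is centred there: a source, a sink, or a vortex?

source

At P (2.7, 2.9) the arrows spread outward. Divergence about +5, curl ≈0 — positive divergence with near-zero curl is a source.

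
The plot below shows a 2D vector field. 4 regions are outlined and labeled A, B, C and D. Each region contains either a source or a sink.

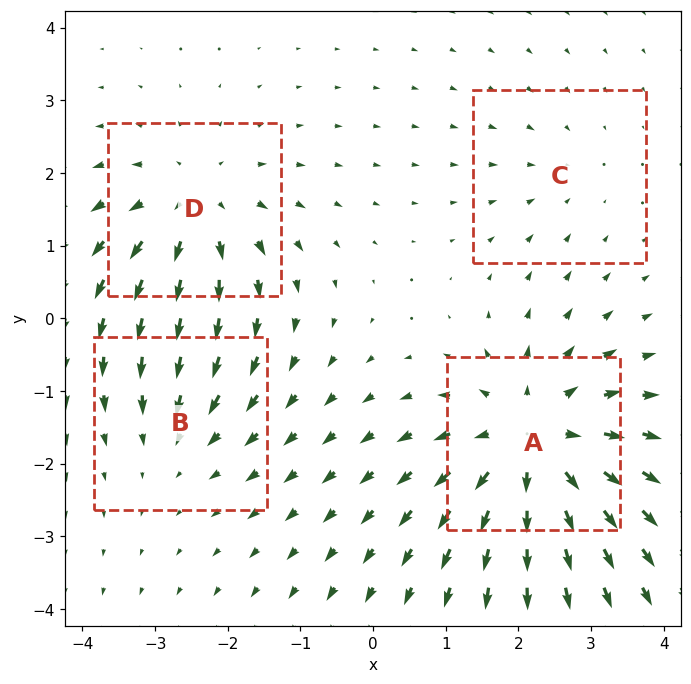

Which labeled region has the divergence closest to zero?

Divergence at each region's feature centre — A: about +6, B: about -3, C: about -2, D: about +5. Region C is closest to zero.

C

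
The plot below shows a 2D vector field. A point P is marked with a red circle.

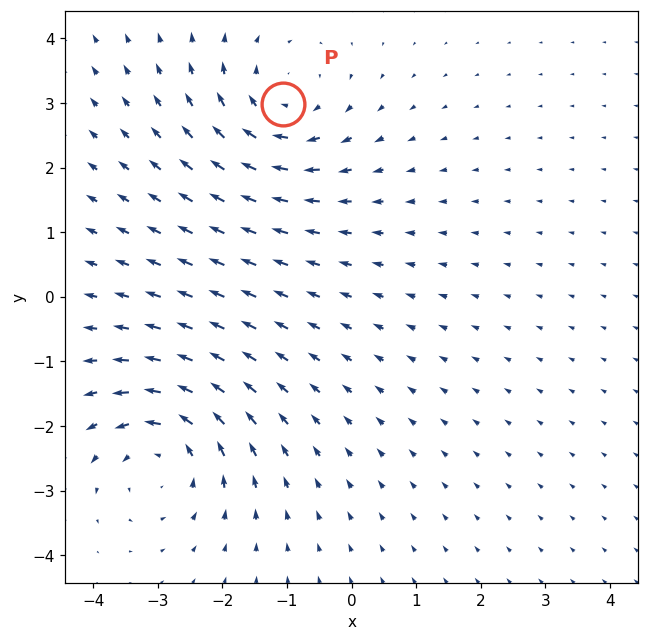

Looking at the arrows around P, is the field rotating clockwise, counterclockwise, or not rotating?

clockwise

Near P at (-1.1, 3.0) the arrows circulate clockwise. The curl (z-component) there is about -4; negative curl means clockwise rotation.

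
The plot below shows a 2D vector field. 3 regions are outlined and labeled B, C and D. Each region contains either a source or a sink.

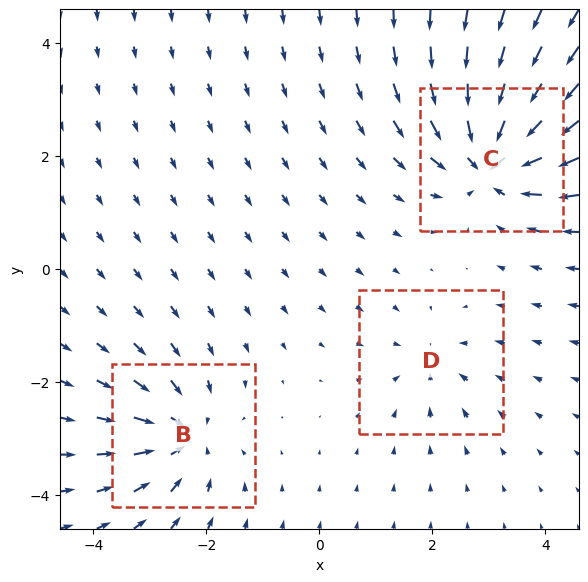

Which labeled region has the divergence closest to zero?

Divergence at each region's feature centre — B: about -4, C: about -6, D: about -3. Region D is closest to zero.

D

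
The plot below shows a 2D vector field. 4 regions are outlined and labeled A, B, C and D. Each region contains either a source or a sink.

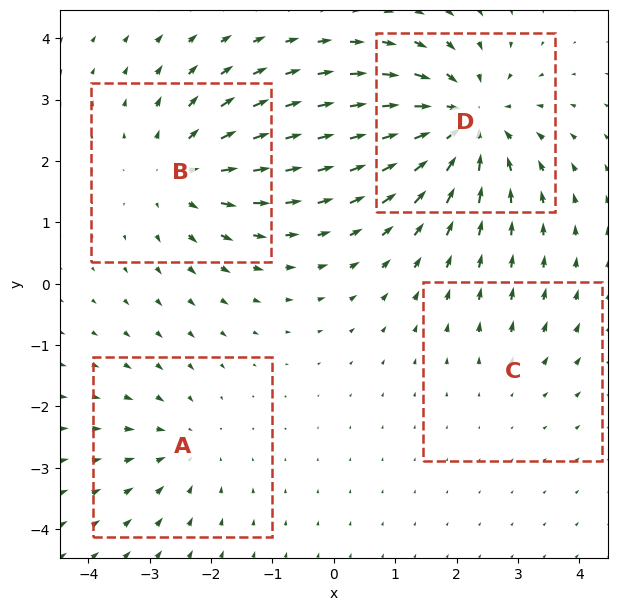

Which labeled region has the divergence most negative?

D

Divergence at each region's feature centre — A: about -3, B: about +5, C: about +2, D: about -7. Region D is most negative.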